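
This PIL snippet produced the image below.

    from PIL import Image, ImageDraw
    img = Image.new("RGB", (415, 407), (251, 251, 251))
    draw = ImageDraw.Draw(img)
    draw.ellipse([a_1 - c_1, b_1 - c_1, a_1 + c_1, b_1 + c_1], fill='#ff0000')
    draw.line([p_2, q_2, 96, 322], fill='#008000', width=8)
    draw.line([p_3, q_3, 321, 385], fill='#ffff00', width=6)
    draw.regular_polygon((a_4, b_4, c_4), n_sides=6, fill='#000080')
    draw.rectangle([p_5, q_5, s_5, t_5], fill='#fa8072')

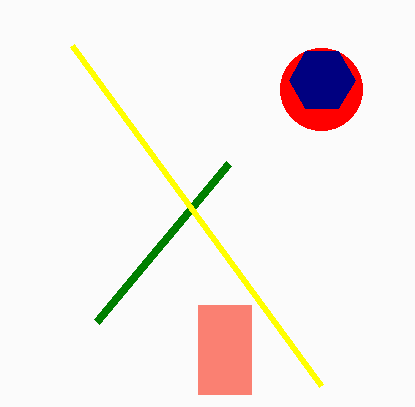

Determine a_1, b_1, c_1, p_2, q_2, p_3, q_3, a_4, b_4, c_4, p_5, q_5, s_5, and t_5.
a_1 = 321, b_1 = 89, c_1 = 41, p_2 = 228, q_2 = 164, p_3 = 72, q_3 = 45, a_4 = 322, b_4 = 80, c_4 = 33, p_5 = 198, q_5 = 305, s_5 = 251, t_5 = 394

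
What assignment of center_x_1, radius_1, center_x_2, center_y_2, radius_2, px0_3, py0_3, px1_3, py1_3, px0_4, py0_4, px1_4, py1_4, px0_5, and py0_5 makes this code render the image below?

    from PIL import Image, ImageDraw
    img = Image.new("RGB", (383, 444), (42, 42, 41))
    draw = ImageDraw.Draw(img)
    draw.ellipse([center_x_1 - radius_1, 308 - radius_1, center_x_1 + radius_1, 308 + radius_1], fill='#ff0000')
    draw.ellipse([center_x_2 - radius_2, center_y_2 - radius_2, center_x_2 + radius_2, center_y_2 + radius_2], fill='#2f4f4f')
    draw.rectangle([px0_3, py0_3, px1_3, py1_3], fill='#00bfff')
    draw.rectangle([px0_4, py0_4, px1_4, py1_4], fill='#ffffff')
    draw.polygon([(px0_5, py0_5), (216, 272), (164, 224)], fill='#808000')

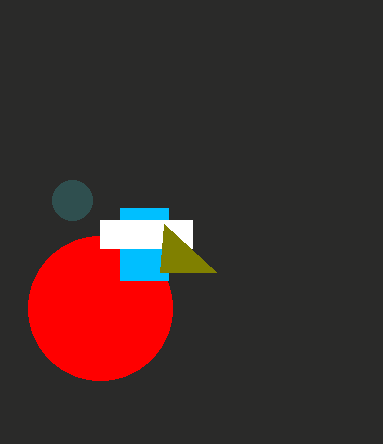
center_x_1 = 100, radius_1 = 72, center_x_2 = 72, center_y_2 = 200, radius_2 = 20, px0_3 = 120, py0_3 = 208, px1_3 = 168, py1_3 = 280, px0_4 = 100, py0_4 = 220, px1_4 = 192, py1_4 = 248, px0_5 = 160, py0_5 = 272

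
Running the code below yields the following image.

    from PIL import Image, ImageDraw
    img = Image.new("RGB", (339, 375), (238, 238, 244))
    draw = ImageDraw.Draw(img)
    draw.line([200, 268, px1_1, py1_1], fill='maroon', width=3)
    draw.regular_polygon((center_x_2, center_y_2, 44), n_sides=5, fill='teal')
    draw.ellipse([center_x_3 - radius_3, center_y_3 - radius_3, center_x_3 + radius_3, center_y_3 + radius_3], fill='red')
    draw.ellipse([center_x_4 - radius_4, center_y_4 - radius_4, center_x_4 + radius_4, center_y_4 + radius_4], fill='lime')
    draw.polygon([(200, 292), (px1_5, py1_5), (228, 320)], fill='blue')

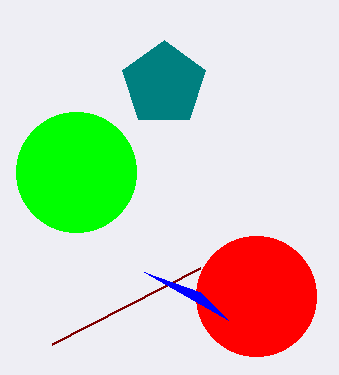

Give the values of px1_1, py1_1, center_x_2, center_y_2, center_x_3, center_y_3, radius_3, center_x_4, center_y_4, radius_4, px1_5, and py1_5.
px1_1 = 52; py1_1 = 344; center_x_2 = 164; center_y_2 = 84; center_x_3 = 256; center_y_3 = 296; radius_3 = 60; center_x_4 = 76; center_y_4 = 172; radius_4 = 60; px1_5 = 144; py1_5 = 272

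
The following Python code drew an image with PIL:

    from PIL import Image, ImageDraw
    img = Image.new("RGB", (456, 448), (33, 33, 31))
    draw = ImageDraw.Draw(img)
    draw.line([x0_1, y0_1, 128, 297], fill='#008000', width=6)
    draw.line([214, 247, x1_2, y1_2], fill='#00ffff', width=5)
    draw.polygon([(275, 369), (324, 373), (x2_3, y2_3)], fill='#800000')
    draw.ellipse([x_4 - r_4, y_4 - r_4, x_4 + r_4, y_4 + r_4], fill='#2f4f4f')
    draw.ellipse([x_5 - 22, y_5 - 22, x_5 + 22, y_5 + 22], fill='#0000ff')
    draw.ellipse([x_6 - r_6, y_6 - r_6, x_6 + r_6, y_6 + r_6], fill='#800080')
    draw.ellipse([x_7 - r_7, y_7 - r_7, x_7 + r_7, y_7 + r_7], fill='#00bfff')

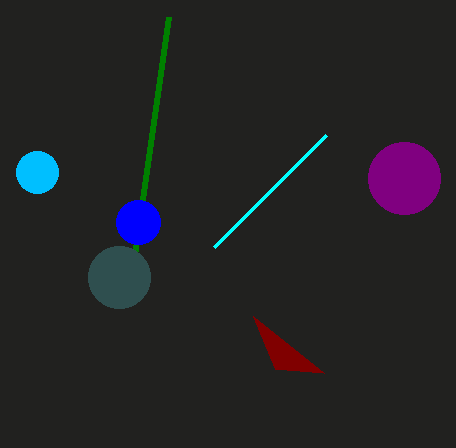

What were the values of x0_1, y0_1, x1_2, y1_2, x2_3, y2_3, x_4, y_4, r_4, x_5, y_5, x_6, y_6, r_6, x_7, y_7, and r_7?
x0_1 = 168; y0_1 = 17; x1_2 = 326; y1_2 = 135; x2_3 = 253; y2_3 = 316; x_4 = 119; y_4 = 277; r_4 = 31; x_5 = 138; y_5 = 222; x_6 = 404; y_6 = 178; r_6 = 36; x_7 = 37; y_7 = 172; r_7 = 21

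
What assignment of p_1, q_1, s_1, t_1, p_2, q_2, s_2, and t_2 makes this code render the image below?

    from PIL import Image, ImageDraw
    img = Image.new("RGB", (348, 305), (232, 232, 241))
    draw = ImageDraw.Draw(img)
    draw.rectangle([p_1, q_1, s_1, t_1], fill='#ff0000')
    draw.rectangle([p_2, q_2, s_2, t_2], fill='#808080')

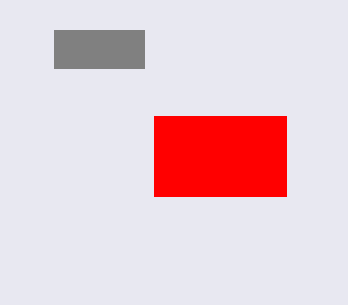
p_1 = 154, q_1 = 116, s_1 = 286, t_1 = 196, p_2 = 54, q_2 = 30, s_2 = 144, t_2 = 68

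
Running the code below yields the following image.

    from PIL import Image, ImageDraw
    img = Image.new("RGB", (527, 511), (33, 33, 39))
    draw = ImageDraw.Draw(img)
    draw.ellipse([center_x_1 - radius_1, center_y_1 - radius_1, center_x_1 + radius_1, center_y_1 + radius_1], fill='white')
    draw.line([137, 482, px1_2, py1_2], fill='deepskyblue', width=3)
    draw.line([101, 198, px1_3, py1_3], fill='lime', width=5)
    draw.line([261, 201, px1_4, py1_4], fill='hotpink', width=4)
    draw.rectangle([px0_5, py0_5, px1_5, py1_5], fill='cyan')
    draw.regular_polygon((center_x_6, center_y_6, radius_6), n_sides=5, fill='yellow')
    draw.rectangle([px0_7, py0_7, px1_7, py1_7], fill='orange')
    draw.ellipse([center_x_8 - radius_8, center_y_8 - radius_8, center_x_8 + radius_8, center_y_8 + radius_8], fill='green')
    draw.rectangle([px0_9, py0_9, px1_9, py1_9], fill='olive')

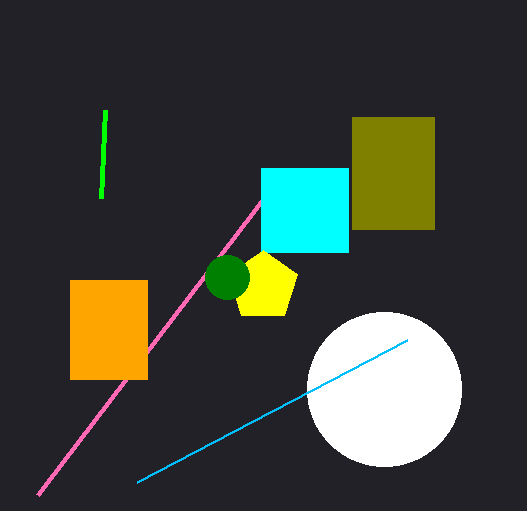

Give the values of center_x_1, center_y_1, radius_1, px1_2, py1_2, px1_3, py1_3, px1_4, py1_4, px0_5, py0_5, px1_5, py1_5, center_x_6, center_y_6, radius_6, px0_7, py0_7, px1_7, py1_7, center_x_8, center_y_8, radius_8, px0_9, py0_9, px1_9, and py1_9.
center_x_1 = 384, center_y_1 = 389, radius_1 = 77, px1_2 = 407, py1_2 = 340, px1_3 = 105, py1_3 = 110, px1_4 = 37, py1_4 = 495, px0_5 = 261, py0_5 = 168, px1_5 = 348, py1_5 = 252, center_x_6 = 263, center_y_6 = 286, radius_6 = 36, px0_7 = 70, py0_7 = 280, px1_7 = 147, py1_7 = 379, center_x_8 = 227, center_y_8 = 277, radius_8 = 22, px0_9 = 352, py0_9 = 117, px1_9 = 434, py1_9 = 229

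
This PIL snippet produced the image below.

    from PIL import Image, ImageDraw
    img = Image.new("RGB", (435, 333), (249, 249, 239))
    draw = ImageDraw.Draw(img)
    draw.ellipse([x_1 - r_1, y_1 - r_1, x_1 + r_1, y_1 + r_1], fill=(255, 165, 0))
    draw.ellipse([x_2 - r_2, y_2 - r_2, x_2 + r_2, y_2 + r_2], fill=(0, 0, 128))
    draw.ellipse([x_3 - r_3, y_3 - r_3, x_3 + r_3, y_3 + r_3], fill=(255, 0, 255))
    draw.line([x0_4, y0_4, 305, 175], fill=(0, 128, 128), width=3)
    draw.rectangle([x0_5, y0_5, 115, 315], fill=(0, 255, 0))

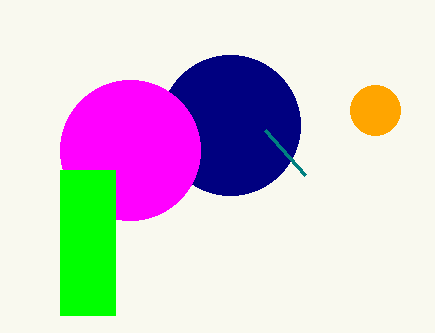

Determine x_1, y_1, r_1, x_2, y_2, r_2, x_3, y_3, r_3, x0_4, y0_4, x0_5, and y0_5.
x_1 = 375, y_1 = 110, r_1 = 25, x_2 = 230, y_2 = 125, r_2 = 70, x_3 = 130, y_3 = 150, r_3 = 70, x0_4 = 265, y0_4 = 130, x0_5 = 60, y0_5 = 170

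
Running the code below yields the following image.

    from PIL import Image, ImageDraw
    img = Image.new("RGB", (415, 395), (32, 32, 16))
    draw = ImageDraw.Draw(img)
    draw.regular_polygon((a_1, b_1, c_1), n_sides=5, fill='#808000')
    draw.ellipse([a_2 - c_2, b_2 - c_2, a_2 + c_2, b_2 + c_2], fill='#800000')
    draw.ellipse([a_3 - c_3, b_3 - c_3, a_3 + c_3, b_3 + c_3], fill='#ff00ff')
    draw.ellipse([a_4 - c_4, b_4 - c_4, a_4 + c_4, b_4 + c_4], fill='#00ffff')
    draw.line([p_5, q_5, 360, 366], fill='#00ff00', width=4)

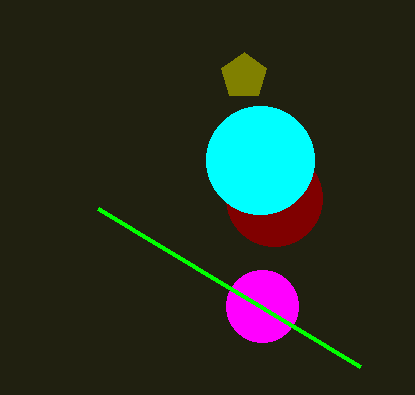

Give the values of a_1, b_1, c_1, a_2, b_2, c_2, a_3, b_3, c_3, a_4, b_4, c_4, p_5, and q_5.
a_1 = 244
b_1 = 76
c_1 = 24
a_2 = 274
b_2 = 198
c_2 = 48
a_3 = 262
b_3 = 306
c_3 = 36
a_4 = 260
b_4 = 160
c_4 = 54
p_5 = 98
q_5 = 208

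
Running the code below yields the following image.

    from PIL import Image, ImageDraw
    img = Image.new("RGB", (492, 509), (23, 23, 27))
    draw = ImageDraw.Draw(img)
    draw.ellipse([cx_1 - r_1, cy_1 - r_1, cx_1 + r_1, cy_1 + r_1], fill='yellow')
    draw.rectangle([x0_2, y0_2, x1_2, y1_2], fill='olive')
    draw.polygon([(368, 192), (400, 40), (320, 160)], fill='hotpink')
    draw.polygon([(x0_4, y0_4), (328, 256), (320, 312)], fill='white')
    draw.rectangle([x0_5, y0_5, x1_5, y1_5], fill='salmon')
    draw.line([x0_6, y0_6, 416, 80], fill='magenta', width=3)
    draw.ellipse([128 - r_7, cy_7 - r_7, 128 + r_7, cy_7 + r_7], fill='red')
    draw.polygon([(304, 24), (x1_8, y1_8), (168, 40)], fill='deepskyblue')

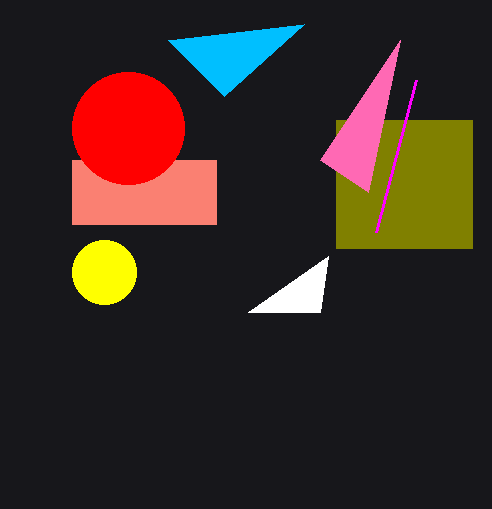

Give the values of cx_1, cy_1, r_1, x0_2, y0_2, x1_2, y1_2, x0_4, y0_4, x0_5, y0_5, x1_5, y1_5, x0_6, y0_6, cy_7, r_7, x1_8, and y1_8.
cx_1 = 104; cy_1 = 272; r_1 = 32; x0_2 = 336; y0_2 = 120; x1_2 = 472; y1_2 = 248; x0_4 = 248; y0_4 = 312; x0_5 = 72; y0_5 = 160; x1_5 = 216; y1_5 = 224; x0_6 = 376; y0_6 = 232; cy_7 = 128; r_7 = 56; x1_8 = 224; y1_8 = 96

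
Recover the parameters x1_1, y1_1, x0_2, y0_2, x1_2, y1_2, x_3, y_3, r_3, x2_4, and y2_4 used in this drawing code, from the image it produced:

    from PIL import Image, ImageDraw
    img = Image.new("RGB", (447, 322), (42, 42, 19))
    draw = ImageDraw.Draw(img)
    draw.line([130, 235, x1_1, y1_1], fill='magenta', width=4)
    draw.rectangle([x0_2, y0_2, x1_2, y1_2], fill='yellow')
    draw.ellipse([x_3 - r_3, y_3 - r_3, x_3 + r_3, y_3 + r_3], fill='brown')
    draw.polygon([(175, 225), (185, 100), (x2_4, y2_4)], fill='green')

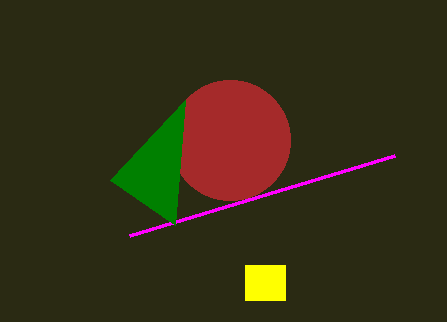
x1_1 = 395
y1_1 = 155
x0_2 = 245
y0_2 = 265
x1_2 = 285
y1_2 = 300
x_3 = 230
y_3 = 140
r_3 = 60
x2_4 = 110
y2_4 = 180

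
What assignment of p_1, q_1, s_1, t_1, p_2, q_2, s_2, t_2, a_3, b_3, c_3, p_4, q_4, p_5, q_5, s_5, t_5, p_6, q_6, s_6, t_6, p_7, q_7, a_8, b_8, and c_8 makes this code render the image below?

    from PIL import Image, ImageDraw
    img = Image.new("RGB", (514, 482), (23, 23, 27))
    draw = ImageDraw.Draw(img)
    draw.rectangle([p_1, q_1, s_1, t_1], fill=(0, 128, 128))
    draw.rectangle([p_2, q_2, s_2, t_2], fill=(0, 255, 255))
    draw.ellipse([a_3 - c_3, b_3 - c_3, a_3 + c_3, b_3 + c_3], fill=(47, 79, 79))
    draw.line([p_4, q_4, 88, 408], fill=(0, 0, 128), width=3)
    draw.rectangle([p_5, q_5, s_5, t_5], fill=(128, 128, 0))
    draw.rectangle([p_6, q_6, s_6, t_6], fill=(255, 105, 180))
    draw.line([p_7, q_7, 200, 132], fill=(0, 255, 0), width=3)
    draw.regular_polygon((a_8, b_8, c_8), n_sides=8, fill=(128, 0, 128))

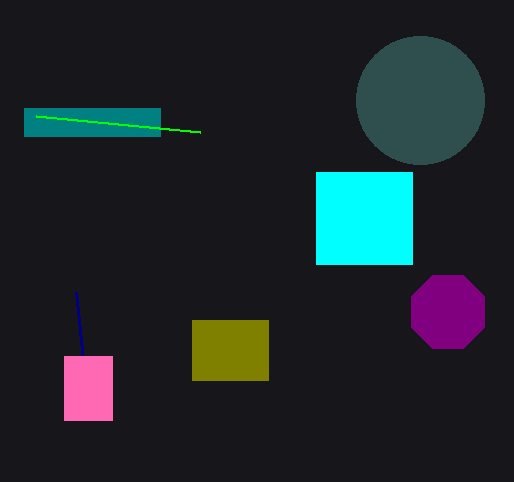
p_1 = 24; q_1 = 108; s_1 = 160; t_1 = 136; p_2 = 316; q_2 = 172; s_2 = 412; t_2 = 264; a_3 = 420; b_3 = 100; c_3 = 64; p_4 = 76; q_4 = 292; p_5 = 192; q_5 = 320; s_5 = 268; t_5 = 380; p_6 = 64; q_6 = 356; s_6 = 112; t_6 = 420; p_7 = 36; q_7 = 116; a_8 = 448; b_8 = 312; c_8 = 40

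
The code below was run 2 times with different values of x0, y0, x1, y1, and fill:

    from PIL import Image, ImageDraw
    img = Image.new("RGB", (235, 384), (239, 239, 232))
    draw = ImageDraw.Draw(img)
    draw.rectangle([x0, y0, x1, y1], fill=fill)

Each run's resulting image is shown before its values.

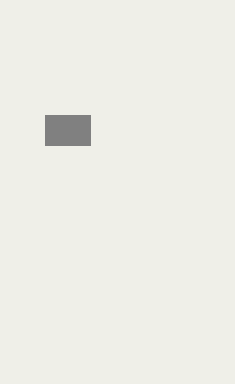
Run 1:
x0 = 45
y0 = 115
x1 = 90
y1 = 145
fill = 'gray'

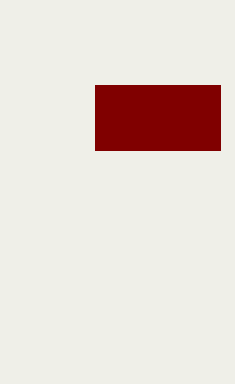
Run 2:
x0 = 95, y0 = 85, x1 = 220, y1 = 150, fill = 'maroon'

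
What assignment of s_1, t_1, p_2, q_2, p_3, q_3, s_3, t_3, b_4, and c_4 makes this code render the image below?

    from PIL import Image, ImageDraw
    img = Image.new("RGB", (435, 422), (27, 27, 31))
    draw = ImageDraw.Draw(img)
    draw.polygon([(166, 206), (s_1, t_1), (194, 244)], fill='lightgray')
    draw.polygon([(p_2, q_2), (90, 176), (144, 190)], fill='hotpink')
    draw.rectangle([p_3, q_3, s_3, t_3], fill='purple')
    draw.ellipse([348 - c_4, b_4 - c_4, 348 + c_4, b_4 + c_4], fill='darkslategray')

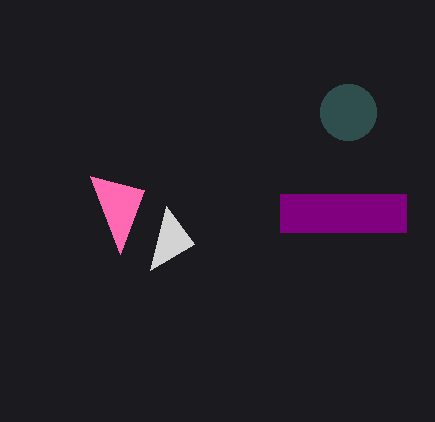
s_1 = 150
t_1 = 270
p_2 = 120
q_2 = 254
p_3 = 280
q_3 = 194
s_3 = 406
t_3 = 232
b_4 = 112
c_4 = 28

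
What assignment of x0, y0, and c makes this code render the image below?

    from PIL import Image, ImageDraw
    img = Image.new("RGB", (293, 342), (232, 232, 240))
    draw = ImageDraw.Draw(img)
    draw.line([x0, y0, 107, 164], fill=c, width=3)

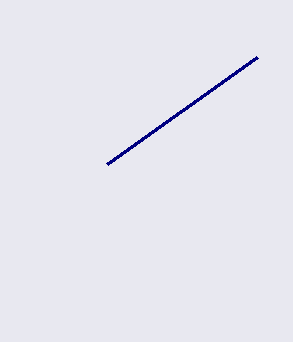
x0 = 257, y0 = 57, c = 'navy'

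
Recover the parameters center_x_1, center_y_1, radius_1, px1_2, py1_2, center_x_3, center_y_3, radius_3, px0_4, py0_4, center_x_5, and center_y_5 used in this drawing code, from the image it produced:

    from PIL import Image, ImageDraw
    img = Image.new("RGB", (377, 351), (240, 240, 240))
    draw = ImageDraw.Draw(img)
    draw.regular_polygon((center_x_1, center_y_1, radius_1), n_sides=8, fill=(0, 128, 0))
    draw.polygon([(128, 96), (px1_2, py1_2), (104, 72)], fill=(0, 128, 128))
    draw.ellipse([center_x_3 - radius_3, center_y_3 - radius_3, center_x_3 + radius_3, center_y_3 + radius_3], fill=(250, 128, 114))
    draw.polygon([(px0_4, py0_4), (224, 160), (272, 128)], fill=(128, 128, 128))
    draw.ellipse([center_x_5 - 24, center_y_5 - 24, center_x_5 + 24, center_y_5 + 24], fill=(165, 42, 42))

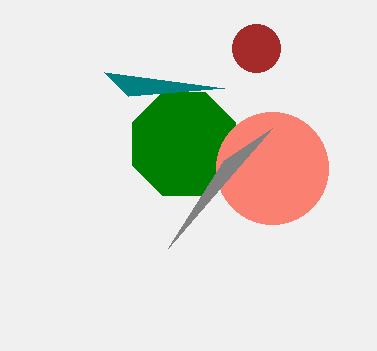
center_x_1 = 184, center_y_1 = 144, radius_1 = 56, px1_2 = 224, py1_2 = 88, center_x_3 = 272, center_y_3 = 168, radius_3 = 56, px0_4 = 168, py0_4 = 248, center_x_5 = 256, center_y_5 = 48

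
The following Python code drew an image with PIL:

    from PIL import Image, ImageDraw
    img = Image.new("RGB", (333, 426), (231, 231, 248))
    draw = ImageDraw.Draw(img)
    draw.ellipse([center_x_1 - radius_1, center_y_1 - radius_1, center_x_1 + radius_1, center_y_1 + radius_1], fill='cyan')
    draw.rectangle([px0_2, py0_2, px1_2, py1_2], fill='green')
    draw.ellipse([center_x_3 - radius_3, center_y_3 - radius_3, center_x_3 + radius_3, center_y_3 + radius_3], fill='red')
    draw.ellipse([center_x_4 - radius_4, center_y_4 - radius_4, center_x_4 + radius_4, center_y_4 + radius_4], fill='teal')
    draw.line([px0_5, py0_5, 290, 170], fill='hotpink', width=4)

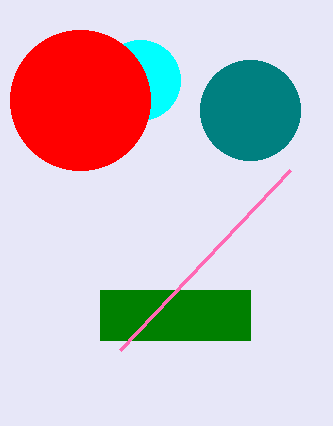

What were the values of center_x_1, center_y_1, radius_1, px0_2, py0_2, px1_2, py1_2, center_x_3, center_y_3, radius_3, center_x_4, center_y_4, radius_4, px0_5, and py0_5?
center_x_1 = 140
center_y_1 = 80
radius_1 = 40
px0_2 = 100
py0_2 = 290
px1_2 = 250
py1_2 = 340
center_x_3 = 80
center_y_3 = 100
radius_3 = 70
center_x_4 = 250
center_y_4 = 110
radius_4 = 50
px0_5 = 120
py0_5 = 350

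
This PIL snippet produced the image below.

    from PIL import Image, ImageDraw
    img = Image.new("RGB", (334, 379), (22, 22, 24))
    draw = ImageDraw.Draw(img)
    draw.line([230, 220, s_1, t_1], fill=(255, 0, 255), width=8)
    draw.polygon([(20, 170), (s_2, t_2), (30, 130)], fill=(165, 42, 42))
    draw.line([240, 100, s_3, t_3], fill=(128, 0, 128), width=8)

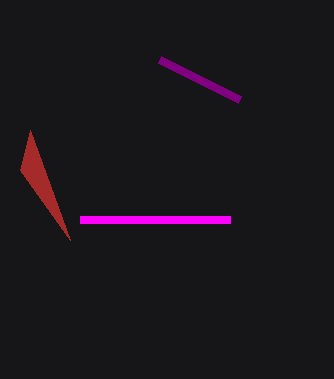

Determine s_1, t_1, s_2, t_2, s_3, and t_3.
s_1 = 80
t_1 = 220
s_2 = 70
t_2 = 240
s_3 = 160
t_3 = 60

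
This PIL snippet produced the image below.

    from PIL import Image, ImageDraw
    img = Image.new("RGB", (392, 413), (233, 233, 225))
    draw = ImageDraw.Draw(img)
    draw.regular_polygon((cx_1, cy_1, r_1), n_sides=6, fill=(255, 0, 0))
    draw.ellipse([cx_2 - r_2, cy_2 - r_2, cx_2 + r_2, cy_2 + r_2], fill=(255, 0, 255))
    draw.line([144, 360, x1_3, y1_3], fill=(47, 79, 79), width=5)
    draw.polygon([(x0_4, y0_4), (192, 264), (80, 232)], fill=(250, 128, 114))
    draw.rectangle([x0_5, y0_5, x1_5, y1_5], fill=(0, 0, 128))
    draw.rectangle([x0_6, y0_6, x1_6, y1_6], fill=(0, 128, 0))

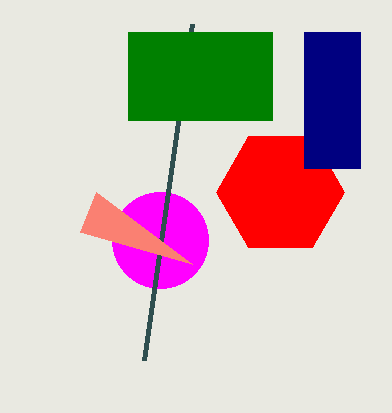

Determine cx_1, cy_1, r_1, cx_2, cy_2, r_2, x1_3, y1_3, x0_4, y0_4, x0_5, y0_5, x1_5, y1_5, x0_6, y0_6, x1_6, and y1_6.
cx_1 = 280; cy_1 = 192; r_1 = 64; cx_2 = 160; cy_2 = 240; r_2 = 48; x1_3 = 192; y1_3 = 24; x0_4 = 96; y0_4 = 192; x0_5 = 304; y0_5 = 32; x1_5 = 360; y1_5 = 168; x0_6 = 128; y0_6 = 32; x1_6 = 272; y1_6 = 120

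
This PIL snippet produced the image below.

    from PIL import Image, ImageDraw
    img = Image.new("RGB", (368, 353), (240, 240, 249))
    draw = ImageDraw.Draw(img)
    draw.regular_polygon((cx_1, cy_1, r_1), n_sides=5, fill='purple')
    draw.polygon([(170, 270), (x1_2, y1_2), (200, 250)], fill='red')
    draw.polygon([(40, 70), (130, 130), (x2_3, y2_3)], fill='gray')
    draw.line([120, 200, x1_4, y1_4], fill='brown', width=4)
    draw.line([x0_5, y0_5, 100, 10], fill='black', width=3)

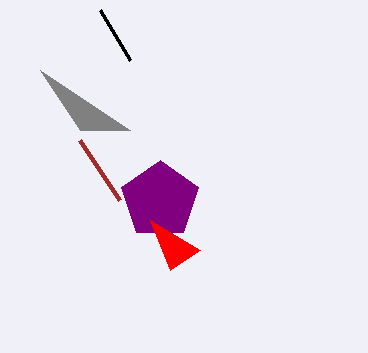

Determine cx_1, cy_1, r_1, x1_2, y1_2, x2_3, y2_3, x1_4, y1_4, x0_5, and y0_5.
cx_1 = 160
cy_1 = 200
r_1 = 40
x1_2 = 150
y1_2 = 220
x2_3 = 80
y2_3 = 130
x1_4 = 80
y1_4 = 140
x0_5 = 130
y0_5 = 60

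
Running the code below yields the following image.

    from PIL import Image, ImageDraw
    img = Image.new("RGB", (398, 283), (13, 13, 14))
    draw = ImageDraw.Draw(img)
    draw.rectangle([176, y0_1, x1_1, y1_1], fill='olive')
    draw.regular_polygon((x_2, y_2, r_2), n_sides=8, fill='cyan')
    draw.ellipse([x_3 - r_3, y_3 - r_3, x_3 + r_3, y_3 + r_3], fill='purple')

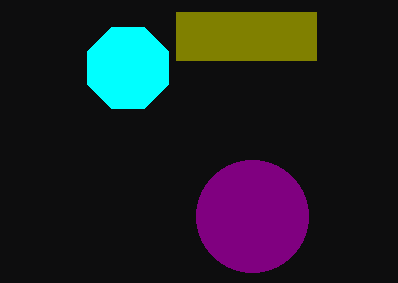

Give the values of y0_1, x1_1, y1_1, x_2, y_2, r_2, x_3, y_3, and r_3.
y0_1 = 12
x1_1 = 316
y1_1 = 60
x_2 = 128
y_2 = 68
r_2 = 44
x_3 = 252
y_3 = 216
r_3 = 56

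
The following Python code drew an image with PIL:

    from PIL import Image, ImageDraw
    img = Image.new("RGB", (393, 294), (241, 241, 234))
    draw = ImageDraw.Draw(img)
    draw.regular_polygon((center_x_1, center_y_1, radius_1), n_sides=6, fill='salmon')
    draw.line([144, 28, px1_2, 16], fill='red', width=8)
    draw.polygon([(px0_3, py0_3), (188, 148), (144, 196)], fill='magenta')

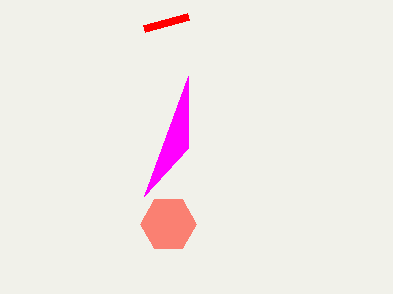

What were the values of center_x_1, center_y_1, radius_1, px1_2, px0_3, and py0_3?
center_x_1 = 168, center_y_1 = 224, radius_1 = 28, px1_2 = 188, px0_3 = 188, py0_3 = 76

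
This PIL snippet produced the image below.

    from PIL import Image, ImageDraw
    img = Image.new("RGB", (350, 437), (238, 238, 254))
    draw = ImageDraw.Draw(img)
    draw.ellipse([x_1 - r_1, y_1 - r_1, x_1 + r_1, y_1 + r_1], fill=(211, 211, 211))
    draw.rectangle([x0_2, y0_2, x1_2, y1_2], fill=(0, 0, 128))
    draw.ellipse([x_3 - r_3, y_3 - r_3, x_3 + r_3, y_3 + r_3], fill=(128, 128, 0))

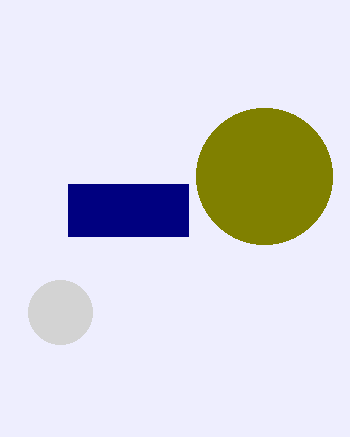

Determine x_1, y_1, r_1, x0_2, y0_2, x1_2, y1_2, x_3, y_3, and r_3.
x_1 = 60
y_1 = 312
r_1 = 32
x0_2 = 68
y0_2 = 184
x1_2 = 188
y1_2 = 236
x_3 = 264
y_3 = 176
r_3 = 68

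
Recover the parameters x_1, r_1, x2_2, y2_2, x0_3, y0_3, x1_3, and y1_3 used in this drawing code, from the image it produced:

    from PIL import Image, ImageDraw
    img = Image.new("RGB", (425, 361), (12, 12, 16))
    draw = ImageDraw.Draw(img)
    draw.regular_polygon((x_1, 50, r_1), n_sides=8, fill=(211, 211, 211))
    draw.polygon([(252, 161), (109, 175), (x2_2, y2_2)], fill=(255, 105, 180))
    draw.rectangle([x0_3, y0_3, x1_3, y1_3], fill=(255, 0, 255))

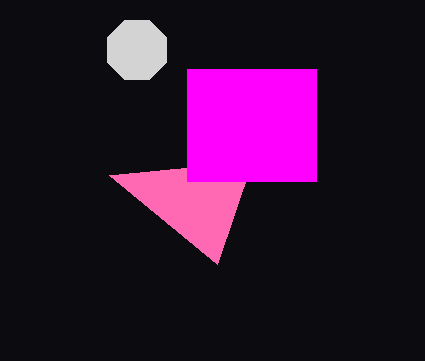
x_1 = 137
r_1 = 32
x2_2 = 217
y2_2 = 264
x0_3 = 187
y0_3 = 69
x1_3 = 316
y1_3 = 181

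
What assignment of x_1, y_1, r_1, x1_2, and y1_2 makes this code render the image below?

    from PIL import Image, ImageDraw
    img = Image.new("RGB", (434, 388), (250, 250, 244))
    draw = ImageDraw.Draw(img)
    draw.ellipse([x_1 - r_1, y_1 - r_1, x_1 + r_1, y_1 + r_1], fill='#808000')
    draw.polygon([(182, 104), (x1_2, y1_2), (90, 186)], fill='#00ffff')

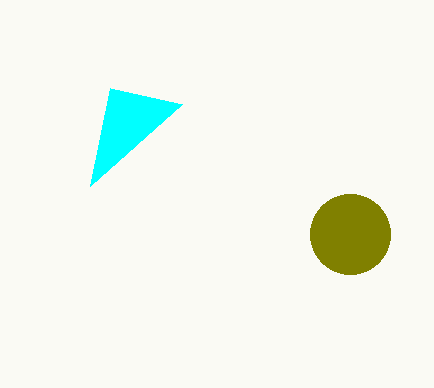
x_1 = 350; y_1 = 234; r_1 = 40; x1_2 = 110; y1_2 = 88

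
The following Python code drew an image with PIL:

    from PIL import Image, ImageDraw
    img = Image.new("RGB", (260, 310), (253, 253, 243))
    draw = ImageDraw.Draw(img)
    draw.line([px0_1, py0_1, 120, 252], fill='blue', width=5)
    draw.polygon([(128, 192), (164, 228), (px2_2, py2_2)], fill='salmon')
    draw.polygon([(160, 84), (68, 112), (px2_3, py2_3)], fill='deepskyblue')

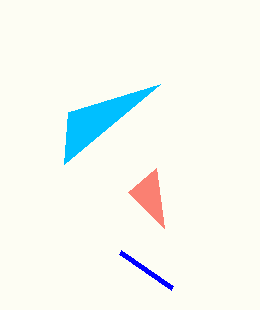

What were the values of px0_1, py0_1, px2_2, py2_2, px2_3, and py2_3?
px0_1 = 172
py0_1 = 288
px2_2 = 156
py2_2 = 168
px2_3 = 64
py2_3 = 164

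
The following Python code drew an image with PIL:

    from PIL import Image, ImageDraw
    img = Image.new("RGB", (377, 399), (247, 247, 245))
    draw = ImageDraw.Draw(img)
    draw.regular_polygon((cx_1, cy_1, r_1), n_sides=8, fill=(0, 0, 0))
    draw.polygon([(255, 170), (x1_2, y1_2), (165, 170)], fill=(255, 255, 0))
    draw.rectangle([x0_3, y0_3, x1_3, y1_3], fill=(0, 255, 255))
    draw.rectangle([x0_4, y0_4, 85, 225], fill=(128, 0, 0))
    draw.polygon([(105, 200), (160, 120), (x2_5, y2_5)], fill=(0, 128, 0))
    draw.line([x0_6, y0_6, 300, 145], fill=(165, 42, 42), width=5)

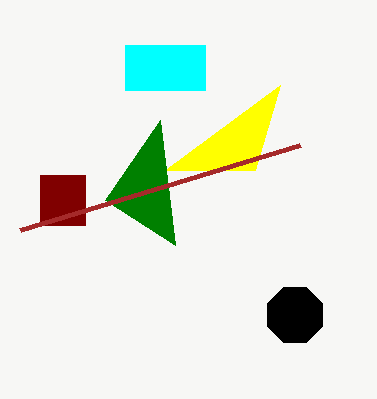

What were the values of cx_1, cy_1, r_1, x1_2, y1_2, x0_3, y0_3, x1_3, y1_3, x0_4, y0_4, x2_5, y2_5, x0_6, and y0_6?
cx_1 = 295
cy_1 = 315
r_1 = 30
x1_2 = 280
y1_2 = 85
x0_3 = 125
y0_3 = 45
x1_3 = 205
y1_3 = 90
x0_4 = 40
y0_4 = 175
x2_5 = 175
y2_5 = 245
x0_6 = 20
y0_6 = 230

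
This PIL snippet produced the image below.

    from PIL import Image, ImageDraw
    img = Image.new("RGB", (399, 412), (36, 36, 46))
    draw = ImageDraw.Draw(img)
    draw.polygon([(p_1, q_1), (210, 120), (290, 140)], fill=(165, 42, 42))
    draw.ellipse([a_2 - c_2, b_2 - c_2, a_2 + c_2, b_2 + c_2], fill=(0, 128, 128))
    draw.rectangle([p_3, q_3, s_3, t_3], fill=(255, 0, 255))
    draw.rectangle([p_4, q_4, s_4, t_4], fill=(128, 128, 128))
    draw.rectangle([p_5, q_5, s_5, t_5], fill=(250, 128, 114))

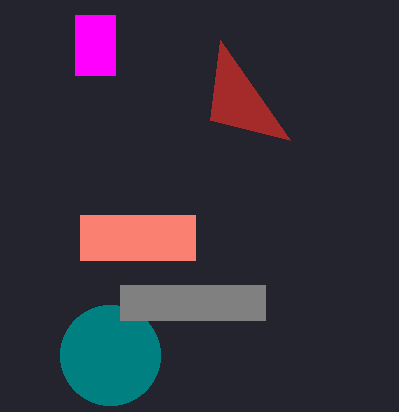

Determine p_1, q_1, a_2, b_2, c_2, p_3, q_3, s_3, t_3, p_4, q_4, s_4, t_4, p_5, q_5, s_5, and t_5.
p_1 = 220
q_1 = 40
a_2 = 110
b_2 = 355
c_2 = 50
p_3 = 75
q_3 = 15
s_3 = 115
t_3 = 75
p_4 = 120
q_4 = 285
s_4 = 265
t_4 = 320
p_5 = 80
q_5 = 215
s_5 = 195
t_5 = 260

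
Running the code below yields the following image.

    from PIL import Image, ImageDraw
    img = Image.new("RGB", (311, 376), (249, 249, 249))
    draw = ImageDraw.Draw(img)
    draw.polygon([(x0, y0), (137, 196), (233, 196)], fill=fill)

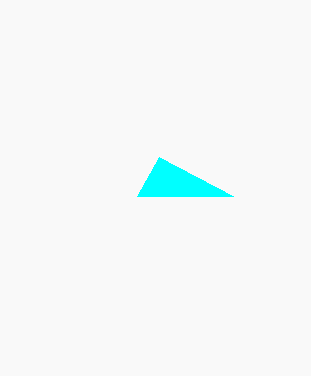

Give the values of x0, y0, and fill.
x0 = 159
y0 = 157
fill = 'cyan'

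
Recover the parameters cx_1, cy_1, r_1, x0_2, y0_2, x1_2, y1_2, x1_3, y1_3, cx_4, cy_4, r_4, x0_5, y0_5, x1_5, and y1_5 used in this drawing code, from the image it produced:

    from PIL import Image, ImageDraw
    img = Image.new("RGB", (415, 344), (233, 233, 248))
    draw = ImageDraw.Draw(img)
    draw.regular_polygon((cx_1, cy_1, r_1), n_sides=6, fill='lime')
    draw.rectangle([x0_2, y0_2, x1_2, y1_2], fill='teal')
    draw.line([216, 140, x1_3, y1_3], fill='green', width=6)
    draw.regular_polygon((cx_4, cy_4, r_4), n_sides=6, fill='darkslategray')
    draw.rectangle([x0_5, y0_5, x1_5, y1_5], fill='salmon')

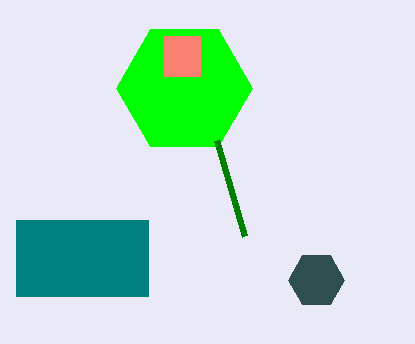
cx_1 = 184
cy_1 = 88
r_1 = 68
x0_2 = 16
y0_2 = 220
x1_2 = 148
y1_2 = 296
x1_3 = 244
y1_3 = 236
cx_4 = 316
cy_4 = 280
r_4 = 28
x0_5 = 164
y0_5 = 36
x1_5 = 200
y1_5 = 76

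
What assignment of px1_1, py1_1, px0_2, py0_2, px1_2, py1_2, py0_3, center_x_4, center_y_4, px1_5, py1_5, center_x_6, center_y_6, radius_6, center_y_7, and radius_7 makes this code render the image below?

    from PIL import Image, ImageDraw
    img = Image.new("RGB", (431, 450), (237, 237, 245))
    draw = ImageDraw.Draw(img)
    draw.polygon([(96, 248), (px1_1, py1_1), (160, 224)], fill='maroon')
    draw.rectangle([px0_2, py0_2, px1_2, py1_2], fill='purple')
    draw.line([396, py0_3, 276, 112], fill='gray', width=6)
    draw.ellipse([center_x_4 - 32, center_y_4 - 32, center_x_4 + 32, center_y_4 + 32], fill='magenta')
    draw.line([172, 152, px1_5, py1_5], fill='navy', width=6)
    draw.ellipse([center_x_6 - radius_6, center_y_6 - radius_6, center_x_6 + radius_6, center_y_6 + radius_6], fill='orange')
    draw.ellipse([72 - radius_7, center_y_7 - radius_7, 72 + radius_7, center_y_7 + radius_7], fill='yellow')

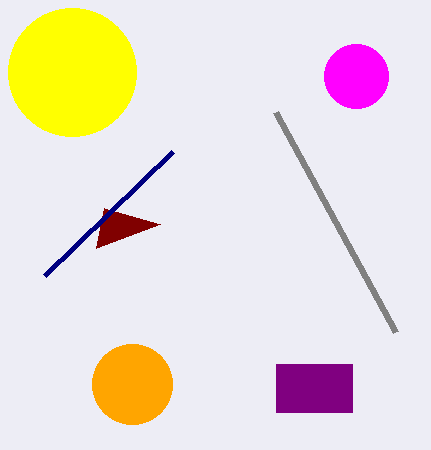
px1_1 = 104; py1_1 = 208; px0_2 = 276; py0_2 = 364; px1_2 = 352; py1_2 = 412; py0_3 = 332; center_x_4 = 356; center_y_4 = 76; px1_5 = 44; py1_5 = 276; center_x_6 = 132; center_y_6 = 384; radius_6 = 40; center_y_7 = 72; radius_7 = 64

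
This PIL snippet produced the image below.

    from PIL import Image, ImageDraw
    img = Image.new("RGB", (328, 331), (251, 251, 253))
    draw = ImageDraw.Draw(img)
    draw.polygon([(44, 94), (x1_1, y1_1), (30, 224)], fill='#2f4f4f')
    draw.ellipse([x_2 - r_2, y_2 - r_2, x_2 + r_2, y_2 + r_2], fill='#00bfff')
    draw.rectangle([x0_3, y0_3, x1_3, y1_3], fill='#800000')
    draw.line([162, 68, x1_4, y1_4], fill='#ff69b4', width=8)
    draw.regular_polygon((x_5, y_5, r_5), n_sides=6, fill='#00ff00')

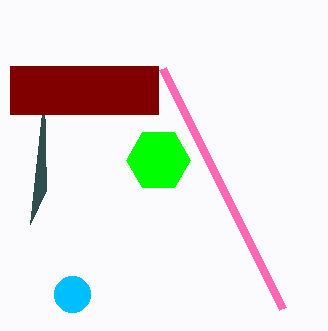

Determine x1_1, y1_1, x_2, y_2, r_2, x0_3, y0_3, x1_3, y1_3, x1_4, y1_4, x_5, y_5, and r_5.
x1_1 = 46; y1_1 = 190; x_2 = 72; y_2 = 294; r_2 = 18; x0_3 = 10; y0_3 = 66; x1_3 = 158; y1_3 = 114; x1_4 = 282; y1_4 = 308; x_5 = 158; y_5 = 160; r_5 = 32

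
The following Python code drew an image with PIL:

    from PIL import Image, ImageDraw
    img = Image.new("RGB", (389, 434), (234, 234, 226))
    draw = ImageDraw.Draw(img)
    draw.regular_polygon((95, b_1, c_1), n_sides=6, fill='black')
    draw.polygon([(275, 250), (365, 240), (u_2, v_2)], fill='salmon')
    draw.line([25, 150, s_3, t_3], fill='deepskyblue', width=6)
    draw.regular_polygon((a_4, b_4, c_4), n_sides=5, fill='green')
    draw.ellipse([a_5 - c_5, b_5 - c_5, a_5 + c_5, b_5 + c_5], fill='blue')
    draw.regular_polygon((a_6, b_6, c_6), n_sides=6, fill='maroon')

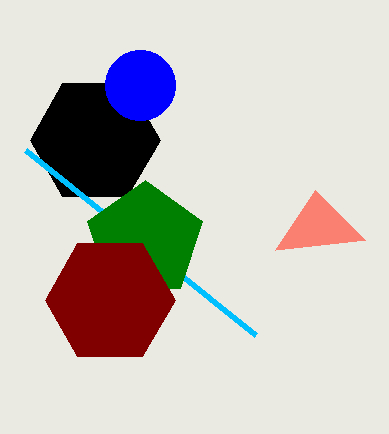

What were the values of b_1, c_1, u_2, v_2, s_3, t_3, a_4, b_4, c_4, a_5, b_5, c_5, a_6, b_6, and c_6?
b_1 = 140; c_1 = 65; u_2 = 315; v_2 = 190; s_3 = 255; t_3 = 335; a_4 = 145; b_4 = 240; c_4 = 60; a_5 = 140; b_5 = 85; c_5 = 35; a_6 = 110; b_6 = 300; c_6 = 65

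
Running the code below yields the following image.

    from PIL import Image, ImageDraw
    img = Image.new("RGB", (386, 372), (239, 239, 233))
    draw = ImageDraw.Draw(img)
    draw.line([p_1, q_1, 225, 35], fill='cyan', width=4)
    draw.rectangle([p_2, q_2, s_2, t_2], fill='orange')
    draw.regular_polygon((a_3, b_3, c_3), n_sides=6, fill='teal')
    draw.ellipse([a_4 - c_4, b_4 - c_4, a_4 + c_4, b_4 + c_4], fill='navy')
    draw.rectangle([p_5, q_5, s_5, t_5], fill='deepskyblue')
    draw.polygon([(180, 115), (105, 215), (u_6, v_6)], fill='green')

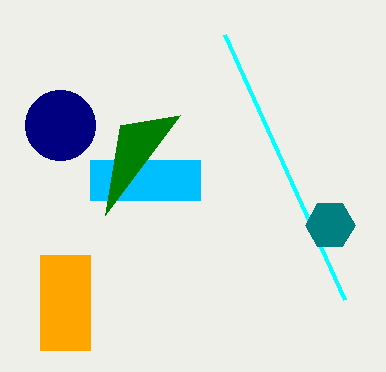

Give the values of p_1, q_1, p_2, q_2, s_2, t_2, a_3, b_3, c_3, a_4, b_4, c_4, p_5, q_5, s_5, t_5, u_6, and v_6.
p_1 = 345
q_1 = 300
p_2 = 40
q_2 = 255
s_2 = 90
t_2 = 350
a_3 = 330
b_3 = 225
c_3 = 25
a_4 = 60
b_4 = 125
c_4 = 35
p_5 = 90
q_5 = 160
s_5 = 200
t_5 = 200
u_6 = 120
v_6 = 125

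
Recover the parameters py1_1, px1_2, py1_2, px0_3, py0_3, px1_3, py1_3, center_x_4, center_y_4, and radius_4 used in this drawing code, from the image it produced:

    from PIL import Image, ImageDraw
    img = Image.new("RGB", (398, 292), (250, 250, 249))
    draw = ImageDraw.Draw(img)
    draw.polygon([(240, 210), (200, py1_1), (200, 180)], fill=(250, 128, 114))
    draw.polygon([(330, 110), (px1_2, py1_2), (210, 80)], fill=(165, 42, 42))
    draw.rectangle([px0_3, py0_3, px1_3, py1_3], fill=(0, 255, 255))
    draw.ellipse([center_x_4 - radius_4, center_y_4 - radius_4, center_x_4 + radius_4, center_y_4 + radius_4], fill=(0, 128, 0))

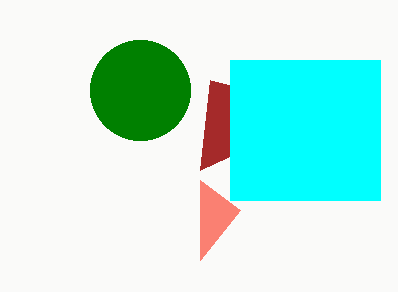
py1_1 = 260; px1_2 = 200; py1_2 = 170; px0_3 = 230; py0_3 = 60; px1_3 = 380; py1_3 = 200; center_x_4 = 140; center_y_4 = 90; radius_4 = 50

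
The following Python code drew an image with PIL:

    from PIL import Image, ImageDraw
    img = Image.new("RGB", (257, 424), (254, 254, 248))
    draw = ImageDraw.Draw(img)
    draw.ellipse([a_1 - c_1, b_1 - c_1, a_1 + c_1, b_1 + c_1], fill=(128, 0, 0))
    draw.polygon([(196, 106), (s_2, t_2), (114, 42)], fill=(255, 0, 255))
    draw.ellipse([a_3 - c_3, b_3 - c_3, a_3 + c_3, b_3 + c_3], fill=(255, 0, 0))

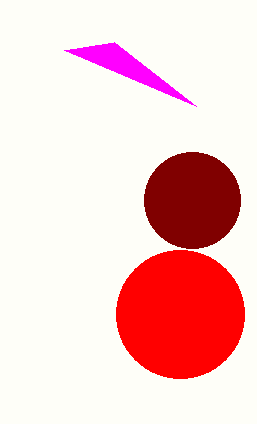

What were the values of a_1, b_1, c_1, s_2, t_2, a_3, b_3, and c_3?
a_1 = 192; b_1 = 200; c_1 = 48; s_2 = 64; t_2 = 50; a_3 = 180; b_3 = 314; c_3 = 64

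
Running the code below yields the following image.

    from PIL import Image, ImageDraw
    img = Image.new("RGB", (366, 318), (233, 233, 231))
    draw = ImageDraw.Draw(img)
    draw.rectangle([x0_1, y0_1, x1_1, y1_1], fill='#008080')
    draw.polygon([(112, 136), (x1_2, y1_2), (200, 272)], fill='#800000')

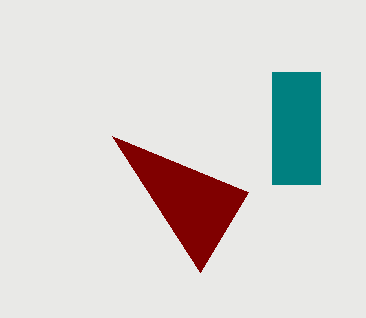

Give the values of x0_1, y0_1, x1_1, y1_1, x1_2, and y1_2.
x0_1 = 272
y0_1 = 72
x1_1 = 320
y1_1 = 184
x1_2 = 248
y1_2 = 192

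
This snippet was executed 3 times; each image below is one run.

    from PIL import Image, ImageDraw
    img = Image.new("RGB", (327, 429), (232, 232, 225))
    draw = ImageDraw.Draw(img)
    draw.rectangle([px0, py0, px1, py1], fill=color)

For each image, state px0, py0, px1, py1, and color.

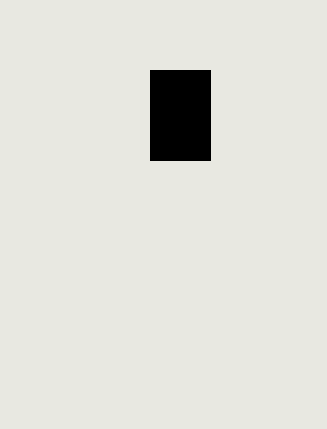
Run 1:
px0 = 150; py0 = 70; px1 = 210; py1 = 160; color = 'black'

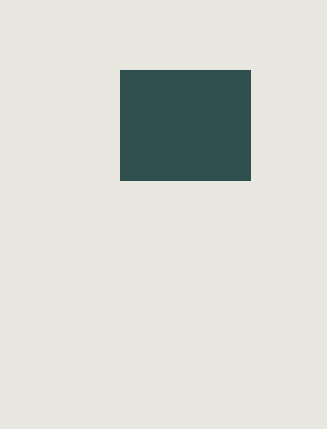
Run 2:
px0 = 120, py0 = 70, px1 = 250, py1 = 180, color = 'darkslategray'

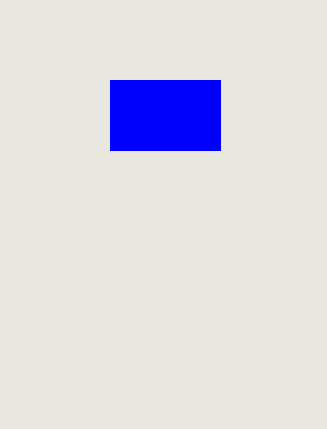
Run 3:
px0 = 110; py0 = 80; px1 = 220; py1 = 150; color = 'blue'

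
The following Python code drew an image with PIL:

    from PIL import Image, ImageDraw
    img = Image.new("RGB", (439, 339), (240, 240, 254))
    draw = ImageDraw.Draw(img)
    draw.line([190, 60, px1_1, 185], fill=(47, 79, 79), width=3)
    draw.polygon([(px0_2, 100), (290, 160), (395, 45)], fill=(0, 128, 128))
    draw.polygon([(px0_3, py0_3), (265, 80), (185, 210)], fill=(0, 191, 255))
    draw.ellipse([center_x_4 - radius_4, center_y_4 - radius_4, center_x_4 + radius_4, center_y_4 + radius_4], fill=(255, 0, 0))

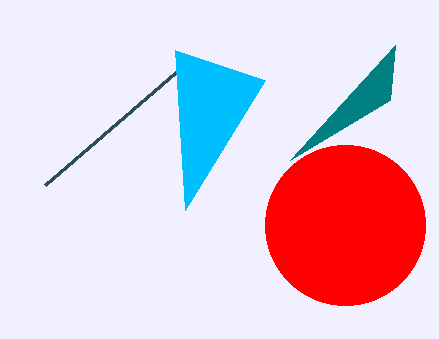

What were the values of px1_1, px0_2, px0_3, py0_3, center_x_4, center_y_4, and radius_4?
px1_1 = 45, px0_2 = 390, px0_3 = 175, py0_3 = 50, center_x_4 = 345, center_y_4 = 225, radius_4 = 80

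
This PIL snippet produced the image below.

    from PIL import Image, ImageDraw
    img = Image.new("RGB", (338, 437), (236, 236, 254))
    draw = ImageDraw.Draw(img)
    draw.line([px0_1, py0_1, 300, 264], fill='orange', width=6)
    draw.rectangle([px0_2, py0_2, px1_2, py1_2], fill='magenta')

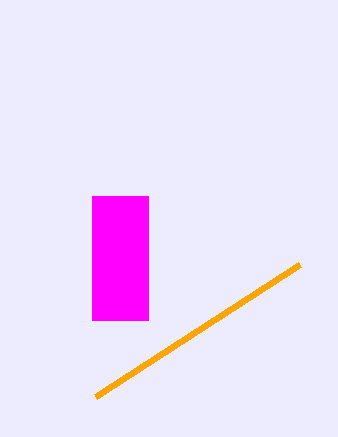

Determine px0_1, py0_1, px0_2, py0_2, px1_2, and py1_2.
px0_1 = 96; py0_1 = 396; px0_2 = 92; py0_2 = 196; px1_2 = 148; py1_2 = 320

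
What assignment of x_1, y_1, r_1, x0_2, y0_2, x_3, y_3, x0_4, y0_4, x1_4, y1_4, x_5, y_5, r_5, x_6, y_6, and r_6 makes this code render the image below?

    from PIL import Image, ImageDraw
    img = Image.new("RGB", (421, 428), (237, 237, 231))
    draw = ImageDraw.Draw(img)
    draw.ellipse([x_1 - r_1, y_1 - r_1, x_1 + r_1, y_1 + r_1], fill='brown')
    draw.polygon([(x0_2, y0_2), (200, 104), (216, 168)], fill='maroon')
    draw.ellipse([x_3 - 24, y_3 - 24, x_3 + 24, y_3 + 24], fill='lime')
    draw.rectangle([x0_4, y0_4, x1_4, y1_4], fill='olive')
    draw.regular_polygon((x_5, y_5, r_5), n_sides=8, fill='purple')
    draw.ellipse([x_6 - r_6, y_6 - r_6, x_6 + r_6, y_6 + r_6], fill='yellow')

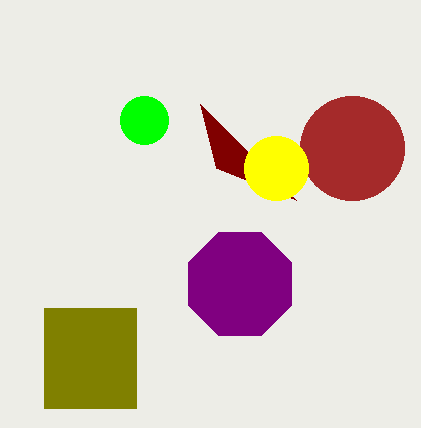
x_1 = 352, y_1 = 148, r_1 = 52, x0_2 = 296, y0_2 = 200, x_3 = 144, y_3 = 120, x0_4 = 44, y0_4 = 308, x1_4 = 136, y1_4 = 408, x_5 = 240, y_5 = 284, r_5 = 56, x_6 = 276, y_6 = 168, r_6 = 32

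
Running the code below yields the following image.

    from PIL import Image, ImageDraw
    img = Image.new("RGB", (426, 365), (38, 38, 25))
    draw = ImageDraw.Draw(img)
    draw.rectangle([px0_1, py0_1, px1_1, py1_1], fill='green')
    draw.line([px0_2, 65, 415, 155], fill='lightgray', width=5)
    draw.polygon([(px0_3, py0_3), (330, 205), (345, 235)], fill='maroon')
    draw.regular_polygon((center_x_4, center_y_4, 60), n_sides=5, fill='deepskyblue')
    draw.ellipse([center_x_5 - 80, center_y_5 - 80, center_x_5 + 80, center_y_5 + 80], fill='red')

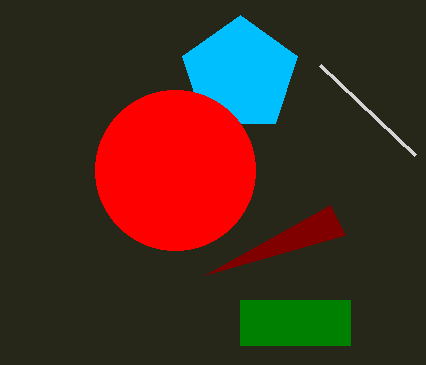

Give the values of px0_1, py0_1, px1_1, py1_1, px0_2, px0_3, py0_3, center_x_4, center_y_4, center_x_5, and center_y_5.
px0_1 = 240, py0_1 = 300, px1_1 = 350, py1_1 = 345, px0_2 = 320, px0_3 = 205, py0_3 = 275, center_x_4 = 240, center_y_4 = 75, center_x_5 = 175, center_y_5 = 170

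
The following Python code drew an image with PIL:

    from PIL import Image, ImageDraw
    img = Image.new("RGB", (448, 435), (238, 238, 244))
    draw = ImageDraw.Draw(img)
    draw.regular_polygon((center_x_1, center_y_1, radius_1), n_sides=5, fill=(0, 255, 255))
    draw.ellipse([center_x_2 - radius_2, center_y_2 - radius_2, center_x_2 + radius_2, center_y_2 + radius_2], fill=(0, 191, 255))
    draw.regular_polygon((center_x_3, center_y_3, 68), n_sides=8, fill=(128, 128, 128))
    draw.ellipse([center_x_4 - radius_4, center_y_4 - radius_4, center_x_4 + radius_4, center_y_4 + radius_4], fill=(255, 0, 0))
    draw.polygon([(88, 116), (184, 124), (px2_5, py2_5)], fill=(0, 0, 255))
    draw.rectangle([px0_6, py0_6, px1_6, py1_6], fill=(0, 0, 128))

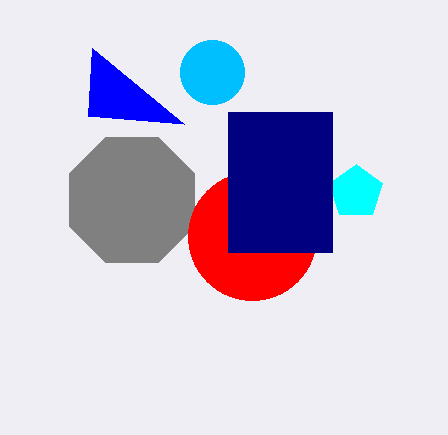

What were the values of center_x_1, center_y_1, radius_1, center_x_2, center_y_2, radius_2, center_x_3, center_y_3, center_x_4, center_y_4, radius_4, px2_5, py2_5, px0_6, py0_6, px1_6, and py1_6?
center_x_1 = 356
center_y_1 = 192
radius_1 = 28
center_x_2 = 212
center_y_2 = 72
radius_2 = 32
center_x_3 = 132
center_y_3 = 200
center_x_4 = 252
center_y_4 = 236
radius_4 = 64
px2_5 = 92
py2_5 = 48
px0_6 = 228
py0_6 = 112
px1_6 = 332
py1_6 = 252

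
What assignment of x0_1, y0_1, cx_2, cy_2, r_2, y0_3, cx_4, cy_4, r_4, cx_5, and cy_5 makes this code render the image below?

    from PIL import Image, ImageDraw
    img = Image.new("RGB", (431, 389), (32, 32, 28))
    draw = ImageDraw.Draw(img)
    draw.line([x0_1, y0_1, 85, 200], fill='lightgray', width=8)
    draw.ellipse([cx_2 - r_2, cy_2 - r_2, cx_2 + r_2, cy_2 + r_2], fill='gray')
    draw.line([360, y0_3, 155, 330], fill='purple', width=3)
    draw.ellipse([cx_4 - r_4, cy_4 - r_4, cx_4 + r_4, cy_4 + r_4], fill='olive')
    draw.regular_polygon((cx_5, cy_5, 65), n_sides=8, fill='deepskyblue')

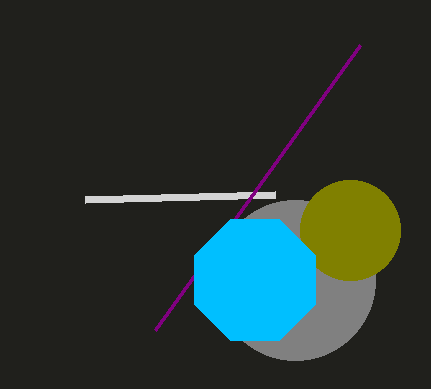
x0_1 = 275; y0_1 = 195; cx_2 = 295; cy_2 = 280; r_2 = 80; y0_3 = 45; cx_4 = 350; cy_4 = 230; r_4 = 50; cx_5 = 255; cy_5 = 280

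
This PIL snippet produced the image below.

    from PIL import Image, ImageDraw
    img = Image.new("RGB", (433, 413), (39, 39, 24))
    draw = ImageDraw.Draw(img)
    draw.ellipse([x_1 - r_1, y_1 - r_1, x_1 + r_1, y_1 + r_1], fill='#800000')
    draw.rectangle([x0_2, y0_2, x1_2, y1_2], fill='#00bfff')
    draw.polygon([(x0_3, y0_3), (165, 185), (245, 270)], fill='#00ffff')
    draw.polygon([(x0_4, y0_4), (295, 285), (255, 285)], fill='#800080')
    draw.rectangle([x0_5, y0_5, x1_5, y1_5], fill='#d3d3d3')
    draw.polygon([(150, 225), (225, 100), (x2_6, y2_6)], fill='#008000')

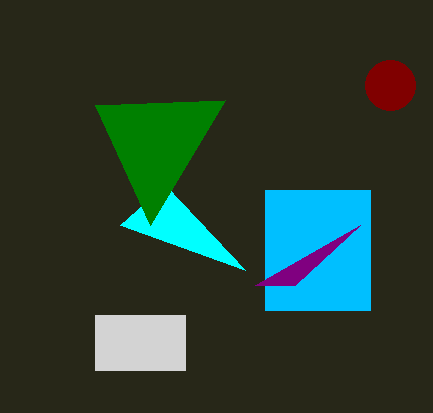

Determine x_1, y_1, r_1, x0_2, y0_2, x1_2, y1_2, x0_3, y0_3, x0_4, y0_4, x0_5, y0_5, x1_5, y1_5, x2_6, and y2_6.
x_1 = 390; y_1 = 85; r_1 = 25; x0_2 = 265; y0_2 = 190; x1_2 = 370; y1_2 = 310; x0_3 = 120; y0_3 = 225; x0_4 = 360; y0_4 = 225; x0_5 = 95; y0_5 = 315; x1_5 = 185; y1_5 = 370; x2_6 = 95; y2_6 = 105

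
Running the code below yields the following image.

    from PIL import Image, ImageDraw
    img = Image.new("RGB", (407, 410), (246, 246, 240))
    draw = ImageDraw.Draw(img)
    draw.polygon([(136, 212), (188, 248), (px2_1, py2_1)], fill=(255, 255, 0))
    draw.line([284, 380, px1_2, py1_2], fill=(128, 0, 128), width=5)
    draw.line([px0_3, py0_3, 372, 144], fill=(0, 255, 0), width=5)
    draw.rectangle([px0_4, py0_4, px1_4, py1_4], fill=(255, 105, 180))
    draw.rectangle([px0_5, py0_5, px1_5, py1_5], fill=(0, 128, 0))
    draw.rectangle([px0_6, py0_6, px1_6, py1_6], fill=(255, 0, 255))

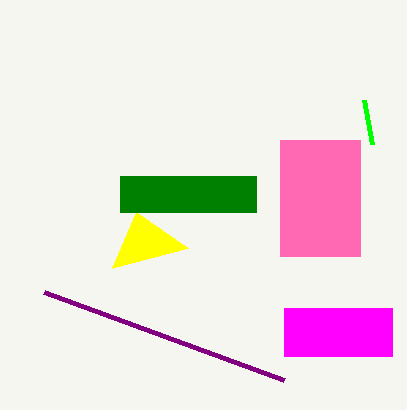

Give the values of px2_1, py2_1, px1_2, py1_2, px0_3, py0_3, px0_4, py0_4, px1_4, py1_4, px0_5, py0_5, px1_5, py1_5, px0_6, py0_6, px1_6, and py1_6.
px2_1 = 112; py2_1 = 268; px1_2 = 44; py1_2 = 292; px0_3 = 364; py0_3 = 100; px0_4 = 280; py0_4 = 140; px1_4 = 360; py1_4 = 256; px0_5 = 120; py0_5 = 176; px1_5 = 256; py1_5 = 212; px0_6 = 284; py0_6 = 308; px1_6 = 392; py1_6 = 356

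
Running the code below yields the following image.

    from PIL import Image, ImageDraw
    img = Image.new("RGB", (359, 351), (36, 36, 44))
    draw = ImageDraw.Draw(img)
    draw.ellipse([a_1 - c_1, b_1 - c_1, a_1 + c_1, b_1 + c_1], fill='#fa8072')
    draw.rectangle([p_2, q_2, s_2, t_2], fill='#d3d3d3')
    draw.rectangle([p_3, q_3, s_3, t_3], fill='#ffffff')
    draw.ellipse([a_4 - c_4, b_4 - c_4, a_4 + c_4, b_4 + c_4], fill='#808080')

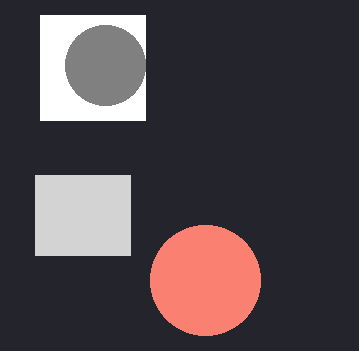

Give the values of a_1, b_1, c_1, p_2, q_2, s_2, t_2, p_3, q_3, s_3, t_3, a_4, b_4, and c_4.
a_1 = 205, b_1 = 280, c_1 = 55, p_2 = 35, q_2 = 175, s_2 = 130, t_2 = 255, p_3 = 40, q_3 = 15, s_3 = 145, t_3 = 120, a_4 = 105, b_4 = 65, c_4 = 40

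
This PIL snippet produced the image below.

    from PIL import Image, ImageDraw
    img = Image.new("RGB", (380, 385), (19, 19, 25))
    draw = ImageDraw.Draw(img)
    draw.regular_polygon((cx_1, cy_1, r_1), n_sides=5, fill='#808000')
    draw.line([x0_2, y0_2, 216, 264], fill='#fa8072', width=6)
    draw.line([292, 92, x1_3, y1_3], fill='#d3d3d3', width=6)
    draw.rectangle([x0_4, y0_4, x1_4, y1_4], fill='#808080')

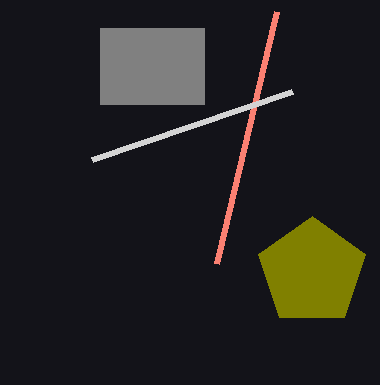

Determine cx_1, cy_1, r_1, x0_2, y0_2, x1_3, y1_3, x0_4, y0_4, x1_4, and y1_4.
cx_1 = 312; cy_1 = 272; r_1 = 56; x0_2 = 276; y0_2 = 12; x1_3 = 92; y1_3 = 160; x0_4 = 100; y0_4 = 28; x1_4 = 204; y1_4 = 104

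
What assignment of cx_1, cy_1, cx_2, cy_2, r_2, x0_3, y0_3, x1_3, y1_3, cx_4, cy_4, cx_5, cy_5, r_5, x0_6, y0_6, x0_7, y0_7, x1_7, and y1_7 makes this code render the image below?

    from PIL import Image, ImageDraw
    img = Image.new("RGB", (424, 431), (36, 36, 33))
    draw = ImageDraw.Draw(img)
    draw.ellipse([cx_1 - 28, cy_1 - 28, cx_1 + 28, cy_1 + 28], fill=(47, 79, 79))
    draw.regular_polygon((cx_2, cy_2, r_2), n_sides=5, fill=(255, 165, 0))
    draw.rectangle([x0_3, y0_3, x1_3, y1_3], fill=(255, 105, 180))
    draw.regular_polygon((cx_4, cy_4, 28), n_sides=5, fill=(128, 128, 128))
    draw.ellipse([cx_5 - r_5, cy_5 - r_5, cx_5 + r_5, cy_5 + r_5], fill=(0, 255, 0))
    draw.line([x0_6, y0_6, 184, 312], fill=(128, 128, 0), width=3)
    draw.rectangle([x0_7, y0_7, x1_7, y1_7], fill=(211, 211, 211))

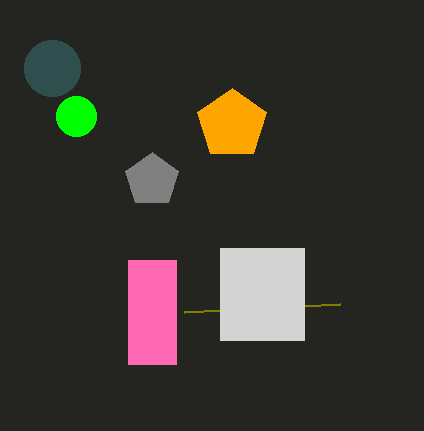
cx_1 = 52, cy_1 = 68, cx_2 = 232, cy_2 = 124, r_2 = 36, x0_3 = 128, y0_3 = 260, x1_3 = 176, y1_3 = 364, cx_4 = 152, cy_4 = 180, cx_5 = 76, cy_5 = 116, r_5 = 20, x0_6 = 340, y0_6 = 304, x0_7 = 220, y0_7 = 248, x1_7 = 304, y1_7 = 340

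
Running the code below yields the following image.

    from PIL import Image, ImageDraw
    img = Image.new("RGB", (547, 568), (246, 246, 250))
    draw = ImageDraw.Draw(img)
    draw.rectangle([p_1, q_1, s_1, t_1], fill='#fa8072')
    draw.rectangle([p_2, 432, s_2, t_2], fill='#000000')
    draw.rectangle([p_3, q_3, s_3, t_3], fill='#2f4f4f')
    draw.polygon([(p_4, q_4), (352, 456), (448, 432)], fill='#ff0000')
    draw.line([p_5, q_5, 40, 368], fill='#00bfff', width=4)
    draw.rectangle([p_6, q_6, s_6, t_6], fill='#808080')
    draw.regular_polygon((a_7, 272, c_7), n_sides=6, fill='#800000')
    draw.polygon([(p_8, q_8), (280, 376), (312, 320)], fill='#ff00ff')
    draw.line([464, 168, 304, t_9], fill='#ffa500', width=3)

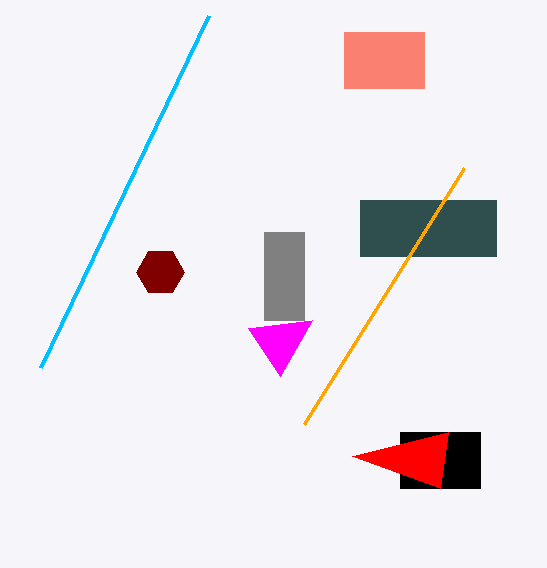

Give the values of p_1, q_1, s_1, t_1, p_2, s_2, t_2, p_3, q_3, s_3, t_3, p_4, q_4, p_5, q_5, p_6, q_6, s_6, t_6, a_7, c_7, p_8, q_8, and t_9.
p_1 = 344, q_1 = 32, s_1 = 424, t_1 = 88, p_2 = 400, s_2 = 480, t_2 = 488, p_3 = 360, q_3 = 200, s_3 = 496, t_3 = 256, p_4 = 440, q_4 = 488, p_5 = 208, q_5 = 16, p_6 = 264, q_6 = 232, s_6 = 304, t_6 = 320, a_7 = 160, c_7 = 24, p_8 = 248, q_8 = 328, t_9 = 424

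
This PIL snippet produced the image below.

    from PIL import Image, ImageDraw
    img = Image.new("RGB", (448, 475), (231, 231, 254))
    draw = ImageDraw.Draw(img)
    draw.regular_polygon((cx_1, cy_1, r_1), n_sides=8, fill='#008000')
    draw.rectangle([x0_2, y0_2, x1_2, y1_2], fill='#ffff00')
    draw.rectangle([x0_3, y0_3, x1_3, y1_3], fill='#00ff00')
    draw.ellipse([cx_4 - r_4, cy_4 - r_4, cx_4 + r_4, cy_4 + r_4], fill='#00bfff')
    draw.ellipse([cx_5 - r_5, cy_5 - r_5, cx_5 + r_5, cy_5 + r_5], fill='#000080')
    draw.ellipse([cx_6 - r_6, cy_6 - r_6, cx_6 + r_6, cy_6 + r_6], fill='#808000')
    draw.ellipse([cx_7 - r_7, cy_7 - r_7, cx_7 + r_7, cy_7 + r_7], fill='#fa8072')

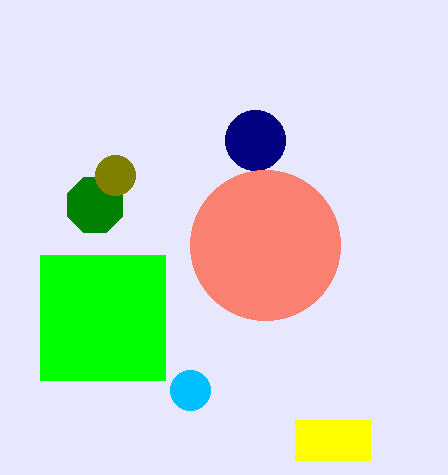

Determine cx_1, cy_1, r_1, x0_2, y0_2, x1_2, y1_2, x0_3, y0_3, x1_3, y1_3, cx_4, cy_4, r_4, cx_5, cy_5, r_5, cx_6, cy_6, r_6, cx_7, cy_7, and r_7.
cx_1 = 95; cy_1 = 205; r_1 = 30; x0_2 = 295; y0_2 = 420; x1_2 = 370; y1_2 = 460; x0_3 = 40; y0_3 = 255; x1_3 = 165; y1_3 = 380; cx_4 = 190; cy_4 = 390; r_4 = 20; cx_5 = 255; cy_5 = 140; r_5 = 30; cx_6 = 115; cy_6 = 175; r_6 = 20; cx_7 = 265; cy_7 = 245; r_7 = 75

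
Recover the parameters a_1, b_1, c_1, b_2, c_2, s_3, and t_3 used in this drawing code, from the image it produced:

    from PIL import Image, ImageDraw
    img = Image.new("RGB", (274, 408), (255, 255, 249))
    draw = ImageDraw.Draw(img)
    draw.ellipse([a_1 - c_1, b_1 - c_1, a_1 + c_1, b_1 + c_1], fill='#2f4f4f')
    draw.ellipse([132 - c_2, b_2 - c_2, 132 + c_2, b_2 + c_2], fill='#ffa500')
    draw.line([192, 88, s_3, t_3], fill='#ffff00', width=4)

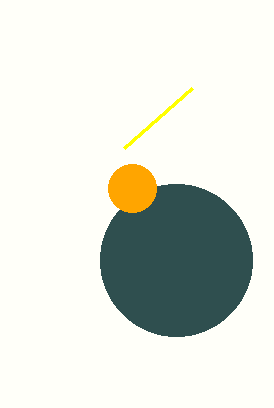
a_1 = 176; b_1 = 260; c_1 = 76; b_2 = 188; c_2 = 24; s_3 = 124; t_3 = 148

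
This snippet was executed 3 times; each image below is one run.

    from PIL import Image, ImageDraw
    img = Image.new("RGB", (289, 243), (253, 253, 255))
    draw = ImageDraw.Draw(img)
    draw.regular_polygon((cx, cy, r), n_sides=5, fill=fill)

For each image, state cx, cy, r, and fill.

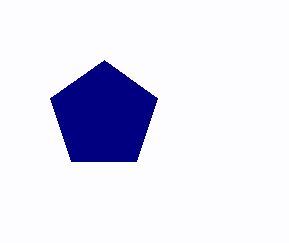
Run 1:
cx = 104, cy = 116, r = 56, fill = 'navy'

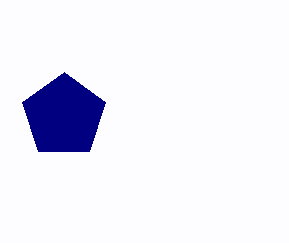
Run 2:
cx = 64; cy = 116; r = 44; fill = 'navy'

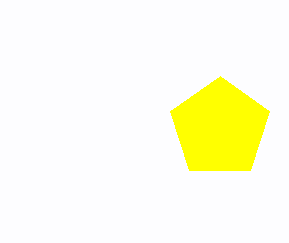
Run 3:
cx = 220; cy = 128; r = 52; fill = 'yellow'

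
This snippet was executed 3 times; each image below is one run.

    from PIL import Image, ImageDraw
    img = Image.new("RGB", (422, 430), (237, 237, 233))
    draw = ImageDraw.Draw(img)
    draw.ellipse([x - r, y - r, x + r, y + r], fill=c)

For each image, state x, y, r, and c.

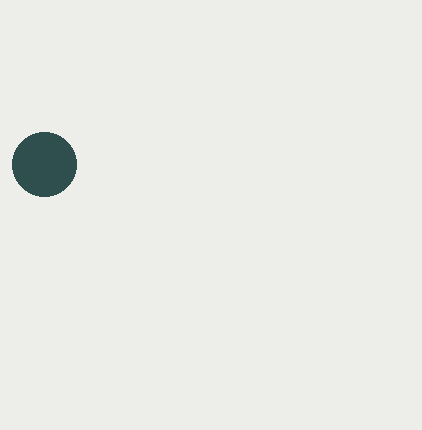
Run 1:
x = 44; y = 164; r = 32; c = 'darkslategray'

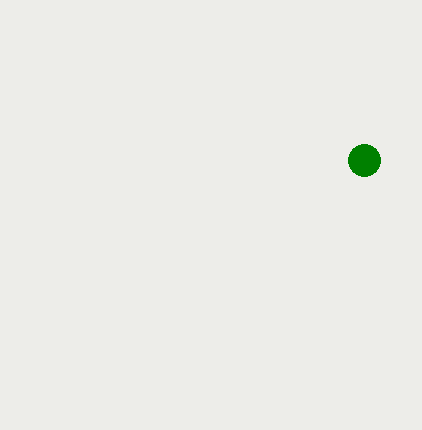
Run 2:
x = 364; y = 160; r = 16; c = 'green'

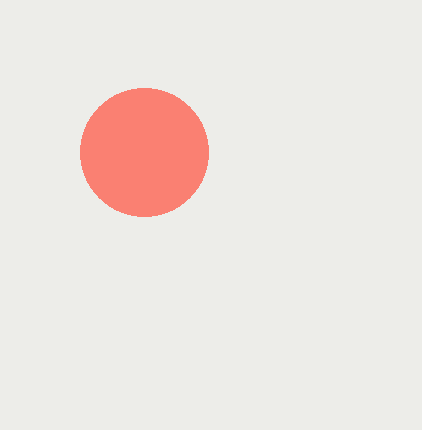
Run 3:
x = 144; y = 152; r = 64; c = 'salmon'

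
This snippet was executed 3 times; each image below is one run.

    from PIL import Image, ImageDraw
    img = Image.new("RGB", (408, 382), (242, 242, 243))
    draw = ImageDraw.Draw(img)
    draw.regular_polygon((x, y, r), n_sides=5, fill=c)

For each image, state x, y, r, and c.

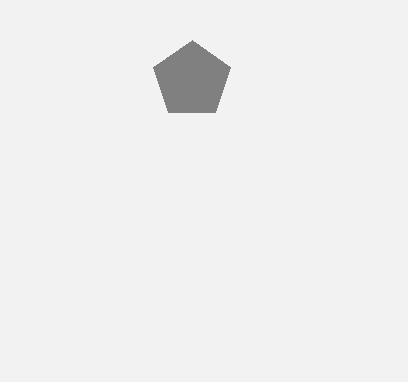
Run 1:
x = 192, y = 80, r = 40, c = 'gray'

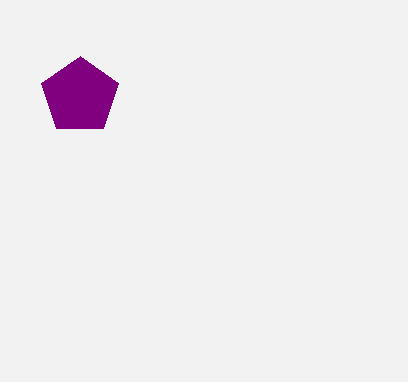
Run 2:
x = 80, y = 96, r = 40, c = 'purple'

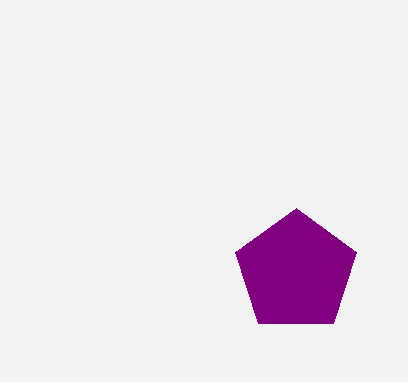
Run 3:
x = 296, y = 272, r = 64, c = 'purple'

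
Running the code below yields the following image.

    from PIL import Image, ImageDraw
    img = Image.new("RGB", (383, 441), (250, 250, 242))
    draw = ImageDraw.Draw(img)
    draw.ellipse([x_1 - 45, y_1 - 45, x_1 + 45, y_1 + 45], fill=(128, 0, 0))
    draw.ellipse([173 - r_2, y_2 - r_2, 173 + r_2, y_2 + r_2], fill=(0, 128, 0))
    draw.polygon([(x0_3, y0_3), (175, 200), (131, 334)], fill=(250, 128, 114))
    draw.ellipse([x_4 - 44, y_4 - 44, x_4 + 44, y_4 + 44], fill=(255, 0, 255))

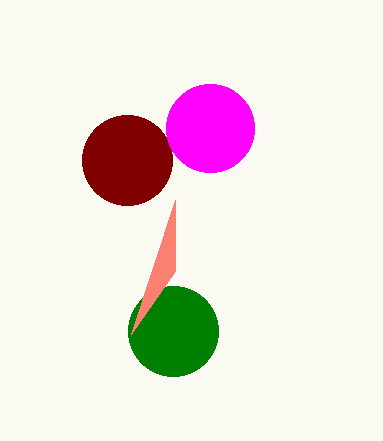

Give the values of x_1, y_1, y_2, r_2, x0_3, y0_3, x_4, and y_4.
x_1 = 127
y_1 = 160
y_2 = 331
r_2 = 45
x0_3 = 175
y0_3 = 271
x_4 = 210
y_4 = 128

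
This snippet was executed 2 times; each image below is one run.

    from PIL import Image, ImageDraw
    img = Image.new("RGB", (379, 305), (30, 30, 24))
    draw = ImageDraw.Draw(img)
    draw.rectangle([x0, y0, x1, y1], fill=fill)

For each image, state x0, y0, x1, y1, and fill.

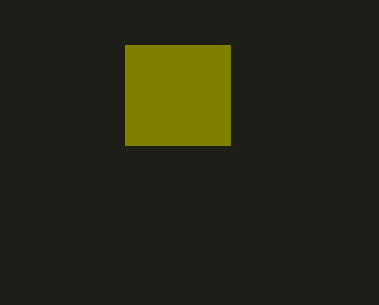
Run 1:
x0 = 125, y0 = 45, x1 = 230, y1 = 145, fill = 'olive'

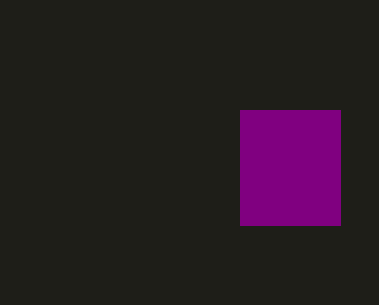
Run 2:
x0 = 240, y0 = 110, x1 = 340, y1 = 225, fill = 'purple'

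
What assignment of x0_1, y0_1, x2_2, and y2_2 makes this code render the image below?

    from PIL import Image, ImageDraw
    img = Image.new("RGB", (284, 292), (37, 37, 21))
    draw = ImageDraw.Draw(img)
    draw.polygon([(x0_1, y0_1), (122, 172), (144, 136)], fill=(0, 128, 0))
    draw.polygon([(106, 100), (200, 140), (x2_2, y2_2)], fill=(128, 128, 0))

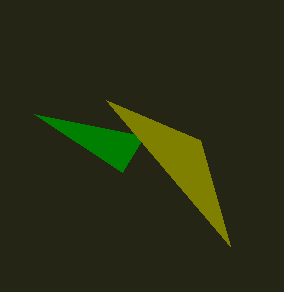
x0_1 = 34
y0_1 = 114
x2_2 = 230
y2_2 = 246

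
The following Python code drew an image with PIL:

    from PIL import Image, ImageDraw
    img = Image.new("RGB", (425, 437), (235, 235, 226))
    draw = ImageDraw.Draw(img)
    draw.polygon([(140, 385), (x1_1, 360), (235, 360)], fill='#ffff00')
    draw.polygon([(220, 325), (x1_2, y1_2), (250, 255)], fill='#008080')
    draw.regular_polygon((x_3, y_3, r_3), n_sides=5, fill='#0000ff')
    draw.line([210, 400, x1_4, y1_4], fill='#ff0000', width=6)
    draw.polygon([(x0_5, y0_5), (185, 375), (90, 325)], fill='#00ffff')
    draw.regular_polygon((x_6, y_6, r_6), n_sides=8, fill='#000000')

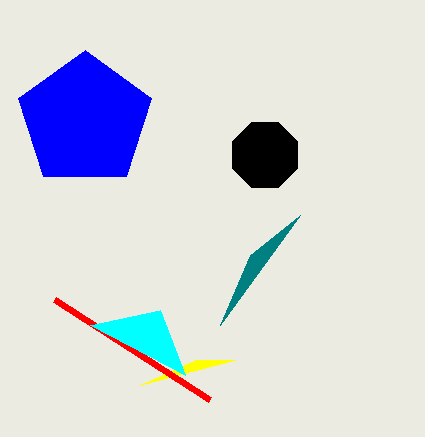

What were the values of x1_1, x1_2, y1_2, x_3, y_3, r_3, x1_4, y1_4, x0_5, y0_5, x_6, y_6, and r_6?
x1_1 = 195
x1_2 = 300
y1_2 = 215
x_3 = 85
y_3 = 120
r_3 = 70
x1_4 = 55
y1_4 = 300
x0_5 = 160
y0_5 = 310
x_6 = 265
y_6 = 155
r_6 = 35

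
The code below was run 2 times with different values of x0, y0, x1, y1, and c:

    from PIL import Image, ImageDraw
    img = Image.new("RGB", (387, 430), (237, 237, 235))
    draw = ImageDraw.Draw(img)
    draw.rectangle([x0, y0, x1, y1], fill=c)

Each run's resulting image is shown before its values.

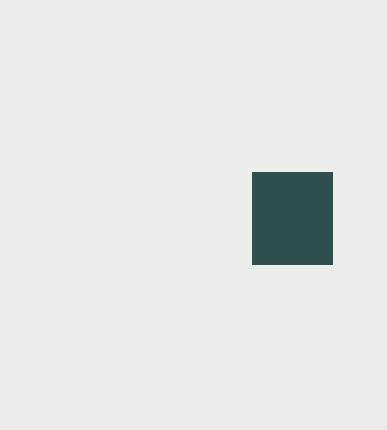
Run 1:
x0 = 252
y0 = 172
x1 = 332
y1 = 264
c = 'darkslategray'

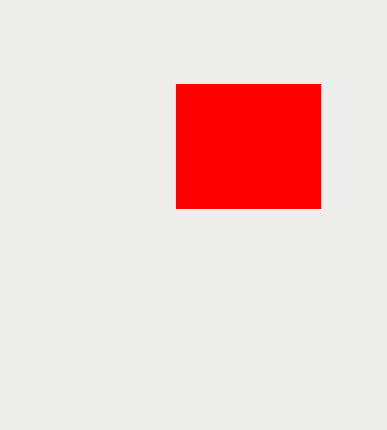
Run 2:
x0 = 176; y0 = 84; x1 = 320; y1 = 208; c = 'red'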